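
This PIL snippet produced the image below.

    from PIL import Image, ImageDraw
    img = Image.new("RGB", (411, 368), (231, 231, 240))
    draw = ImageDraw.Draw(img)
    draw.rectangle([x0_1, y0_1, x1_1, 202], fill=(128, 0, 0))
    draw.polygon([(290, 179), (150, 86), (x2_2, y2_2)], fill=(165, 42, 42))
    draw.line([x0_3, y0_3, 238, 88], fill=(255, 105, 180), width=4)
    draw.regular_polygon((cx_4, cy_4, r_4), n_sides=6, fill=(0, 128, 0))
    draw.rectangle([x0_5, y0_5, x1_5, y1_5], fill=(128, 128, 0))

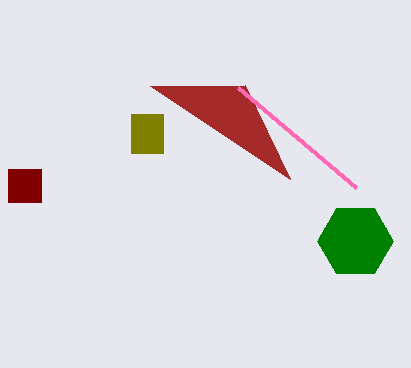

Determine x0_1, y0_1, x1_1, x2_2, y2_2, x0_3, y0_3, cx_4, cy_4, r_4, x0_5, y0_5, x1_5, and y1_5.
x0_1 = 8
y0_1 = 169
x1_1 = 41
x2_2 = 245
y2_2 = 85
x0_3 = 356
y0_3 = 188
cx_4 = 355
cy_4 = 241
r_4 = 38
x0_5 = 131
y0_5 = 114
x1_5 = 163
y1_5 = 153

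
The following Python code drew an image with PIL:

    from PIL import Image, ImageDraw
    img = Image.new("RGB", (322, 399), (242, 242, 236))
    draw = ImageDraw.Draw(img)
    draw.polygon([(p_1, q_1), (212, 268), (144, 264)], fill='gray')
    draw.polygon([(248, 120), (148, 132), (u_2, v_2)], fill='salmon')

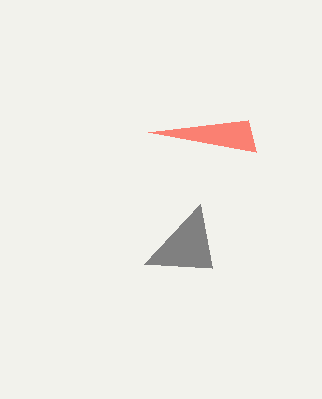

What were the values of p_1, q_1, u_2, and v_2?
p_1 = 200
q_1 = 204
u_2 = 256
v_2 = 152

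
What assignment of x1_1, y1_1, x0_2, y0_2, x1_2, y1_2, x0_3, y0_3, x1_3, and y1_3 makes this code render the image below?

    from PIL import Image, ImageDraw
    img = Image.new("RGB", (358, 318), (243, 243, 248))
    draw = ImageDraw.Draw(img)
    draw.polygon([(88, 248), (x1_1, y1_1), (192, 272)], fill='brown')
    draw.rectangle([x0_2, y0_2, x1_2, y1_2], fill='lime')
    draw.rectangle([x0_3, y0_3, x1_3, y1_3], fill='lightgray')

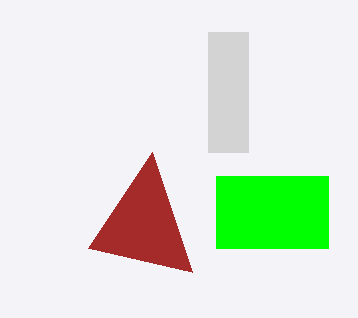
x1_1 = 152, y1_1 = 152, x0_2 = 216, y0_2 = 176, x1_2 = 328, y1_2 = 248, x0_3 = 208, y0_3 = 32, x1_3 = 248, y1_3 = 152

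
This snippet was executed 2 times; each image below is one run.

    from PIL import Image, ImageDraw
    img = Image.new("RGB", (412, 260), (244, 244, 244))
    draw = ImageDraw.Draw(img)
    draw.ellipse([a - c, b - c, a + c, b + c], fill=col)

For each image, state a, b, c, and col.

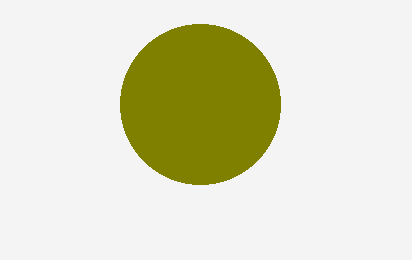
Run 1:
a = 200; b = 104; c = 80; col = 'olive'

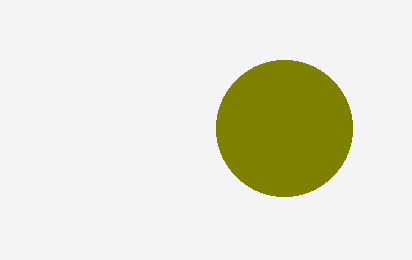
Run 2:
a = 284; b = 128; c = 68; col = 'olive'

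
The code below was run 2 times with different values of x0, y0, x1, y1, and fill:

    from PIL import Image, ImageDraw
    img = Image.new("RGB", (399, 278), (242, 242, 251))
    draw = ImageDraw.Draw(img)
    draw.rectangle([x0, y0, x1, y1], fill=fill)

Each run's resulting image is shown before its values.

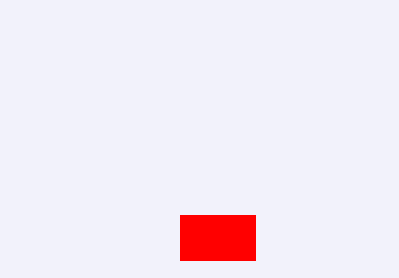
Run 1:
x0 = 180, y0 = 215, x1 = 255, y1 = 260, fill = 'red'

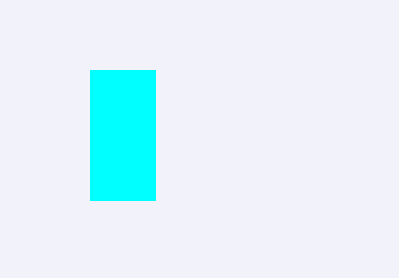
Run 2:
x0 = 90
y0 = 70
x1 = 155
y1 = 200
fill = 'cyan'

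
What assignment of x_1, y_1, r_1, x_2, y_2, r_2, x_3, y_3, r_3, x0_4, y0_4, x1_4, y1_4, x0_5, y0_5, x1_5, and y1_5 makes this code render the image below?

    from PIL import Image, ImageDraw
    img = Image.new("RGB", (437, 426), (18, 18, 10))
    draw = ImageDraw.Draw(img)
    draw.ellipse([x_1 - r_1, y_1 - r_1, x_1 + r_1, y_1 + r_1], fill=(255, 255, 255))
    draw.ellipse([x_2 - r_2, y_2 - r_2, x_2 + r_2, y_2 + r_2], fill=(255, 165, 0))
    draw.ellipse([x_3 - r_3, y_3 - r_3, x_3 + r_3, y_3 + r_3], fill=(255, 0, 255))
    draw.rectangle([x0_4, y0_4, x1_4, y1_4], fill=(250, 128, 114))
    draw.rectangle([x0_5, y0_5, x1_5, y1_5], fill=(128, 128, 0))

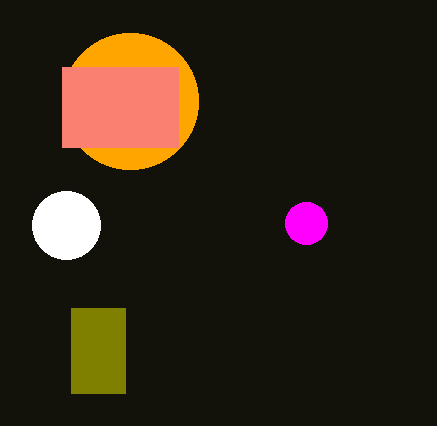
x_1 = 66; y_1 = 225; r_1 = 34; x_2 = 130; y_2 = 101; r_2 = 68; x_3 = 306; y_3 = 223; r_3 = 21; x0_4 = 62; y0_4 = 67; x1_4 = 178; y1_4 = 147; x0_5 = 71; y0_5 = 308; x1_5 = 125; y1_5 = 393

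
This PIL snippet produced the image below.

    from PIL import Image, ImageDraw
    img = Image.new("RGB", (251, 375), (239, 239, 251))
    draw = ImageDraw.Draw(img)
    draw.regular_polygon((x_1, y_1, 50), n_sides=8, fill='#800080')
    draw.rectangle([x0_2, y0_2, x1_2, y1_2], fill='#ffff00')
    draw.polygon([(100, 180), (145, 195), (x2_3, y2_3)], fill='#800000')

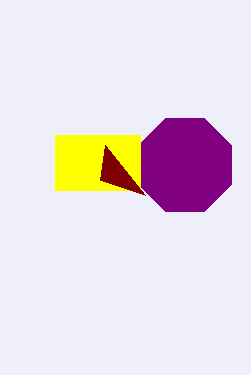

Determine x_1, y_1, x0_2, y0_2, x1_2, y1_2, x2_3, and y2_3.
x_1 = 185
y_1 = 165
x0_2 = 55
y0_2 = 135
x1_2 = 140
y1_2 = 190
x2_3 = 105
y2_3 = 145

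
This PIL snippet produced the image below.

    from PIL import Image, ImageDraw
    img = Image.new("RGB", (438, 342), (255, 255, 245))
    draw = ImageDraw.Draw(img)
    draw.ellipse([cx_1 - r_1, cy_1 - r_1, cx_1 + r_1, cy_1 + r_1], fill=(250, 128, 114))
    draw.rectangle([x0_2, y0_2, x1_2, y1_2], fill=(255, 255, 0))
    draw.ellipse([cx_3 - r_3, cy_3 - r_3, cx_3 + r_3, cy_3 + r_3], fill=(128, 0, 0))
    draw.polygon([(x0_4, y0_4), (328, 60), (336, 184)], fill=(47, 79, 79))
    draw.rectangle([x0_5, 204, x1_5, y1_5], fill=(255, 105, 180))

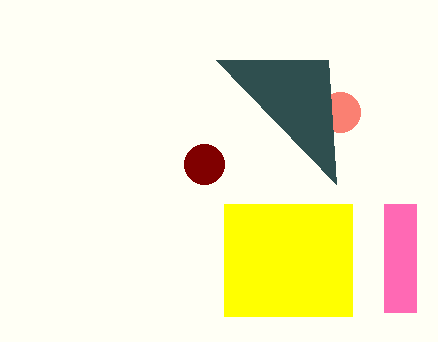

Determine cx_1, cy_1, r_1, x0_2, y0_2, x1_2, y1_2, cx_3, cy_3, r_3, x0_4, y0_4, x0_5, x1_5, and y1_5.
cx_1 = 340
cy_1 = 112
r_1 = 20
x0_2 = 224
y0_2 = 204
x1_2 = 352
y1_2 = 316
cx_3 = 204
cy_3 = 164
r_3 = 20
x0_4 = 216
y0_4 = 60
x0_5 = 384
x1_5 = 416
y1_5 = 312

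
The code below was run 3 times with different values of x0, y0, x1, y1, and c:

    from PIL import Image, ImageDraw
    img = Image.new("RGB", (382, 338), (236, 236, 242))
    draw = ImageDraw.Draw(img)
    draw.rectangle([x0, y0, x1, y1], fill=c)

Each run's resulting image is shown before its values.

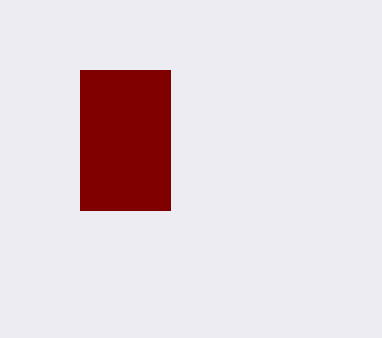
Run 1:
x0 = 80
y0 = 70
x1 = 170
y1 = 210
c = 'maroon'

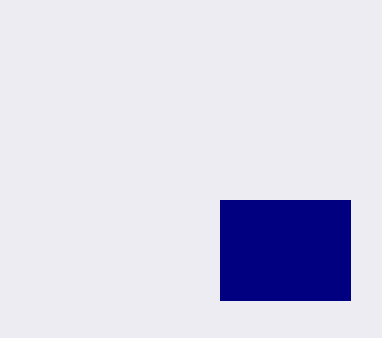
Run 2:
x0 = 220, y0 = 200, x1 = 350, y1 = 300, c = 'navy'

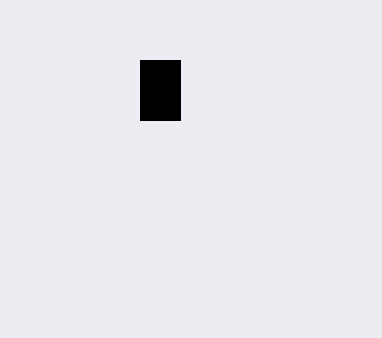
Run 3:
x0 = 140; y0 = 60; x1 = 180; y1 = 120; c = 'black'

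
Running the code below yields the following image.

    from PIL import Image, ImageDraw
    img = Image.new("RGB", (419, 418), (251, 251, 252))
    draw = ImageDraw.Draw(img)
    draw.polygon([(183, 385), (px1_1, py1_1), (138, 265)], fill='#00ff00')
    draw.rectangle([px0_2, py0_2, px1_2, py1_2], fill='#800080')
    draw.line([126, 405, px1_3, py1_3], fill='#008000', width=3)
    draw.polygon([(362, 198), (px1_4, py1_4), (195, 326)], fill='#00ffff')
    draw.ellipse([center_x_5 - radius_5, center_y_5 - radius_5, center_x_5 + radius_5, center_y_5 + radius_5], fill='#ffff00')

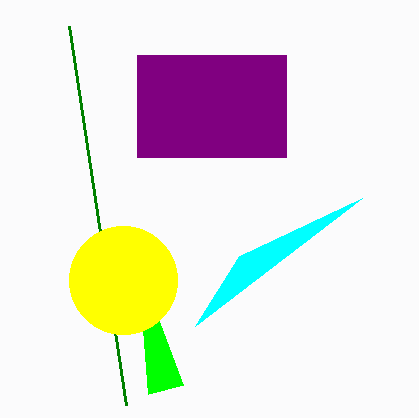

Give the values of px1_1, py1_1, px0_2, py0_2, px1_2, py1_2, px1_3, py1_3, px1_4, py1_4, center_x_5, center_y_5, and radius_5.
px1_1 = 148, py1_1 = 394, px0_2 = 137, py0_2 = 55, px1_2 = 286, py1_2 = 157, px1_3 = 69, py1_3 = 26, px1_4 = 239, py1_4 = 256, center_x_5 = 123, center_y_5 = 280, radius_5 = 54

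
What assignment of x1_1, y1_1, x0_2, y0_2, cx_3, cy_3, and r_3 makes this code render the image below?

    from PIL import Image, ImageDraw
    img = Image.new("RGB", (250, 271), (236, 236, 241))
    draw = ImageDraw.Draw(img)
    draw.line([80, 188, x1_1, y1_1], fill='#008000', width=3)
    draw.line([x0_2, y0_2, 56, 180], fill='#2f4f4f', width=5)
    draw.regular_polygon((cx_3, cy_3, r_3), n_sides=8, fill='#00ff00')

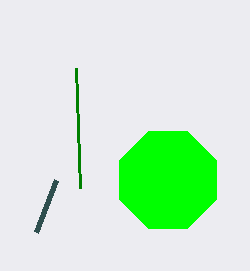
x1_1 = 76; y1_1 = 68; x0_2 = 36; y0_2 = 232; cx_3 = 168; cy_3 = 180; r_3 = 52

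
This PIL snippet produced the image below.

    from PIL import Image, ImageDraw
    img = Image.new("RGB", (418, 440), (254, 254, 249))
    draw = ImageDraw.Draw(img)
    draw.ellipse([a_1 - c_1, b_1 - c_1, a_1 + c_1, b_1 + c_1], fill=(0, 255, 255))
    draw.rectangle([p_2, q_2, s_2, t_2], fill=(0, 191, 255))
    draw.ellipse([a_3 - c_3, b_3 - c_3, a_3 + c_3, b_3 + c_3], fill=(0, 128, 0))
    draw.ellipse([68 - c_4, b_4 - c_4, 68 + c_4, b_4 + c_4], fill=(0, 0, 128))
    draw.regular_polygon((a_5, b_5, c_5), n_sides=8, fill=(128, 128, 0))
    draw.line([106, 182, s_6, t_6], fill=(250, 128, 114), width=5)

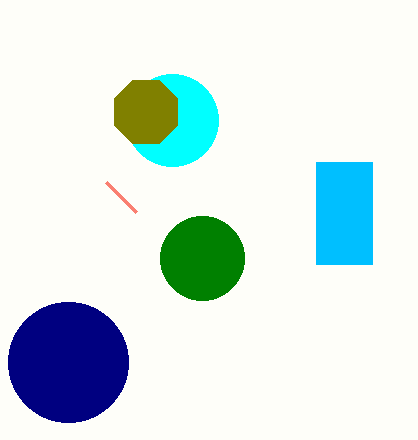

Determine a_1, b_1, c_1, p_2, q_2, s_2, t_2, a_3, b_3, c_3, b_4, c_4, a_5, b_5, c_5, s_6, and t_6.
a_1 = 172
b_1 = 120
c_1 = 46
p_2 = 316
q_2 = 162
s_2 = 372
t_2 = 264
a_3 = 202
b_3 = 258
c_3 = 42
b_4 = 362
c_4 = 60
a_5 = 146
b_5 = 112
c_5 = 34
s_6 = 136
t_6 = 212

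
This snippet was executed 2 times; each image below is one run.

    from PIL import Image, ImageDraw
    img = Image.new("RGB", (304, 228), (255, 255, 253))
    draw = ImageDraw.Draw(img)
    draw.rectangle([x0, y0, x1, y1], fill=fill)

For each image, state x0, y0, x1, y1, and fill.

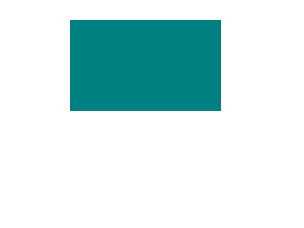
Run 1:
x0 = 70; y0 = 20; x1 = 220; y1 = 110; fill = 'teal'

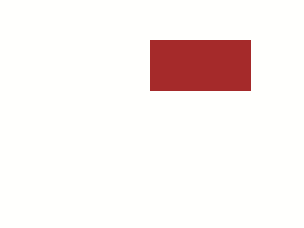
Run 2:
x0 = 150, y0 = 40, x1 = 250, y1 = 90, fill = 'brown'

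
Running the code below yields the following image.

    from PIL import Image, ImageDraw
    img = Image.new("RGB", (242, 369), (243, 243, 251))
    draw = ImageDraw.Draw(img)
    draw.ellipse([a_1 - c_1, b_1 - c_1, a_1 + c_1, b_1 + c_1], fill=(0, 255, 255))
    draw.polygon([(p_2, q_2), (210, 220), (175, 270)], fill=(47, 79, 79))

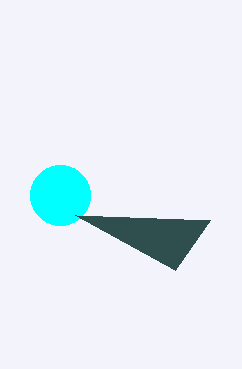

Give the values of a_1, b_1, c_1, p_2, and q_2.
a_1 = 60
b_1 = 195
c_1 = 30
p_2 = 75
q_2 = 215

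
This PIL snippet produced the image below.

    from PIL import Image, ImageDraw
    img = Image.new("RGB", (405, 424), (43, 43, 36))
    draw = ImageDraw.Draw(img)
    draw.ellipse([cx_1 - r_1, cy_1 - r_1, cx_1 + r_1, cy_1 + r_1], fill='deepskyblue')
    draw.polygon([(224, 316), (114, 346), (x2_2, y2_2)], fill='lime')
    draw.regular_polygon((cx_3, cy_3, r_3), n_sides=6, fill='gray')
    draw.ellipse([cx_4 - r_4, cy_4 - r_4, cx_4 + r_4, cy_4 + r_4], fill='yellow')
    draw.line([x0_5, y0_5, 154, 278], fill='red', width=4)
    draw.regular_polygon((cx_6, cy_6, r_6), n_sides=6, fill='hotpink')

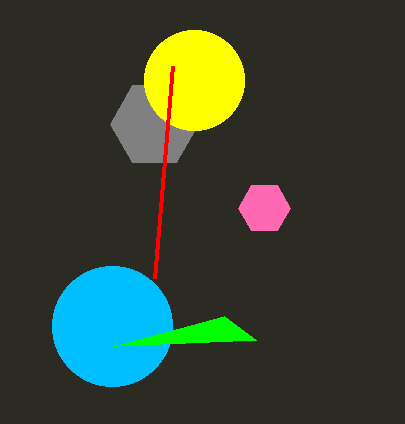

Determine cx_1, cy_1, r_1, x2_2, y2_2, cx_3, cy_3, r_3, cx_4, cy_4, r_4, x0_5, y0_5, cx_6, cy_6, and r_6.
cx_1 = 112, cy_1 = 326, r_1 = 60, x2_2 = 256, y2_2 = 340, cx_3 = 154, cy_3 = 124, r_3 = 44, cx_4 = 194, cy_4 = 80, r_4 = 50, x0_5 = 172, y0_5 = 66, cx_6 = 264, cy_6 = 208, r_6 = 26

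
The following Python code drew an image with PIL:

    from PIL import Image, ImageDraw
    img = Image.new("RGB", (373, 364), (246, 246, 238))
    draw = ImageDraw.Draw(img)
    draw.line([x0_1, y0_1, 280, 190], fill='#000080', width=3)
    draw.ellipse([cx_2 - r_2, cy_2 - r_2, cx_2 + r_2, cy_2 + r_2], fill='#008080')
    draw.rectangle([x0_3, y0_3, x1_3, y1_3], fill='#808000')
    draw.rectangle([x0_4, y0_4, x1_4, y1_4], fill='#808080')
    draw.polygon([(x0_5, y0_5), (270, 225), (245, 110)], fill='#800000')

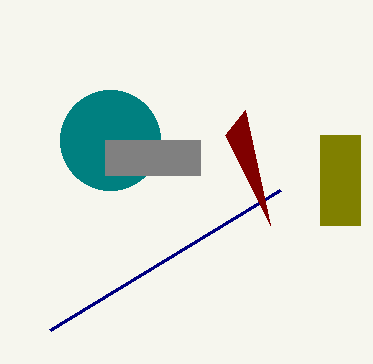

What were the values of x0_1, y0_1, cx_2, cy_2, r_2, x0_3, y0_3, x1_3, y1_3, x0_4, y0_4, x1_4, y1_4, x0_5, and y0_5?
x0_1 = 50, y0_1 = 330, cx_2 = 110, cy_2 = 140, r_2 = 50, x0_3 = 320, y0_3 = 135, x1_3 = 360, y1_3 = 225, x0_4 = 105, y0_4 = 140, x1_4 = 200, y1_4 = 175, x0_5 = 225, y0_5 = 135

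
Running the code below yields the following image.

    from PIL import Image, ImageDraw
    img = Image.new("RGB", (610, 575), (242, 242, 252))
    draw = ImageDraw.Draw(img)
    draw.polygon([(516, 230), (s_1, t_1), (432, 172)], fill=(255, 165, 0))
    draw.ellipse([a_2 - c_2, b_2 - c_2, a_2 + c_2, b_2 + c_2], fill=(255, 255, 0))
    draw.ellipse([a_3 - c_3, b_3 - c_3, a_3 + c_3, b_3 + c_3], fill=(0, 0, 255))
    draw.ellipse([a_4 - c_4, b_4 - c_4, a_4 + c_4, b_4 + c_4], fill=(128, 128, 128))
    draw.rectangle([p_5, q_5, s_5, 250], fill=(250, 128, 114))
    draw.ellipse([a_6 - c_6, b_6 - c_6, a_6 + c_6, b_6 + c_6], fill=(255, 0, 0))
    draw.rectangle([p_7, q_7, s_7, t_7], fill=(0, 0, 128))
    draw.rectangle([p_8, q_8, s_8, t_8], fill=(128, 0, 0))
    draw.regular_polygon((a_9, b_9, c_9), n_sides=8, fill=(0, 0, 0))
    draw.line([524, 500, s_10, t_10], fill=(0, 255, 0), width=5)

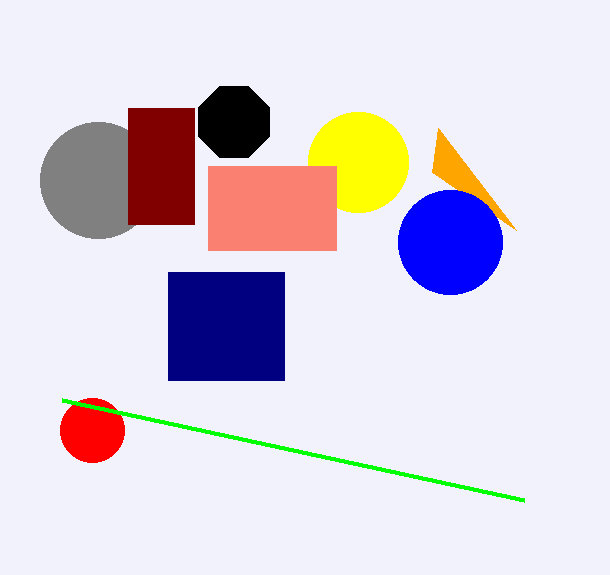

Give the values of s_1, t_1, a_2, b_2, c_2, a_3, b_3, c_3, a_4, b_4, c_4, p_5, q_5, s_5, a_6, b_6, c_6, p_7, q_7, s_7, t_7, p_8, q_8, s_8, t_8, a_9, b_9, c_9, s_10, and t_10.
s_1 = 438
t_1 = 128
a_2 = 358
b_2 = 162
c_2 = 50
a_3 = 450
b_3 = 242
c_3 = 52
a_4 = 98
b_4 = 180
c_4 = 58
p_5 = 208
q_5 = 166
s_5 = 336
a_6 = 92
b_6 = 430
c_6 = 32
p_7 = 168
q_7 = 272
s_7 = 284
t_7 = 380
p_8 = 128
q_8 = 108
s_8 = 194
t_8 = 224
a_9 = 234
b_9 = 122
c_9 = 38
s_10 = 62
t_10 = 400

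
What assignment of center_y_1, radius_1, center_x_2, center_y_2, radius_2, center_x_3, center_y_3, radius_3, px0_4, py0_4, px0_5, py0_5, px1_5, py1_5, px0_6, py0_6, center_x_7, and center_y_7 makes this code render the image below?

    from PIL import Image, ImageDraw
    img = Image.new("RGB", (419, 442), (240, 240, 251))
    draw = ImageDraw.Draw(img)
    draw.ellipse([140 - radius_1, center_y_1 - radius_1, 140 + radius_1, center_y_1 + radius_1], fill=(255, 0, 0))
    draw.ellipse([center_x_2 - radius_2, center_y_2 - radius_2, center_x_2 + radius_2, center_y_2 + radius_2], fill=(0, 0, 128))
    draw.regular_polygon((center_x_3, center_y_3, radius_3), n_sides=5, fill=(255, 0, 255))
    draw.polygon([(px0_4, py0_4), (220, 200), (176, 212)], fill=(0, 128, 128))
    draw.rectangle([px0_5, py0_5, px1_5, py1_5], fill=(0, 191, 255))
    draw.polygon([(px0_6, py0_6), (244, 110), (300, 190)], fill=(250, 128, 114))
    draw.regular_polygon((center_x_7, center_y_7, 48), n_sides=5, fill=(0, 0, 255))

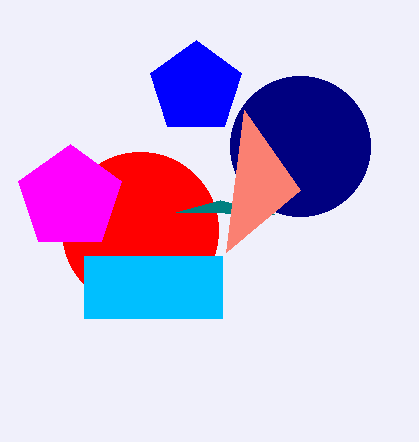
center_y_1 = 230
radius_1 = 78
center_x_2 = 300
center_y_2 = 146
radius_2 = 70
center_x_3 = 70
center_y_3 = 198
radius_3 = 54
px0_4 = 274
py0_4 = 214
px0_5 = 84
py0_5 = 256
px1_5 = 222
py1_5 = 318
px0_6 = 226
py0_6 = 252
center_x_7 = 196
center_y_7 = 88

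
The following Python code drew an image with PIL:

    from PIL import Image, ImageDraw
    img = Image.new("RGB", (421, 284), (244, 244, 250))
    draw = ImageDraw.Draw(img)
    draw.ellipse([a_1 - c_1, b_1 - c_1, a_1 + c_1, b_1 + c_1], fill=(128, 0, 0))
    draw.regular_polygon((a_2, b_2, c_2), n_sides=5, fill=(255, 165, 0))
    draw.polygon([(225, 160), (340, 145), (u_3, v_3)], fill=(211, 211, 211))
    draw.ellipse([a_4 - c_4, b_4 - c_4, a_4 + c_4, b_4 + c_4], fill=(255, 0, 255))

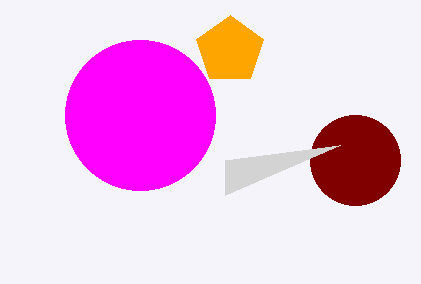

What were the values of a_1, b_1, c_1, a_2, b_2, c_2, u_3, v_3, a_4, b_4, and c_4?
a_1 = 355, b_1 = 160, c_1 = 45, a_2 = 230, b_2 = 50, c_2 = 35, u_3 = 225, v_3 = 195, a_4 = 140, b_4 = 115, c_4 = 75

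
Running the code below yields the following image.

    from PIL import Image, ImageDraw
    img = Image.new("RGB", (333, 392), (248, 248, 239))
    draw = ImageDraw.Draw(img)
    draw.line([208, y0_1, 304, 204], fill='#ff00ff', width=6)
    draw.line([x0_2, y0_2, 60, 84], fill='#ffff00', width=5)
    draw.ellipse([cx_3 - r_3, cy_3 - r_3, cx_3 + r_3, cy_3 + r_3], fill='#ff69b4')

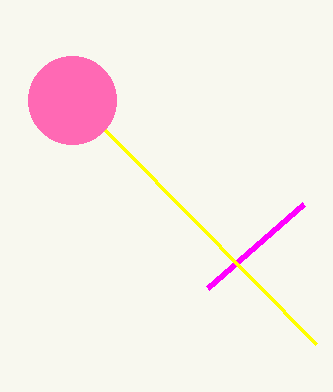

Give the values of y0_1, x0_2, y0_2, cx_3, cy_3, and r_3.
y0_1 = 288, x0_2 = 316, y0_2 = 344, cx_3 = 72, cy_3 = 100, r_3 = 44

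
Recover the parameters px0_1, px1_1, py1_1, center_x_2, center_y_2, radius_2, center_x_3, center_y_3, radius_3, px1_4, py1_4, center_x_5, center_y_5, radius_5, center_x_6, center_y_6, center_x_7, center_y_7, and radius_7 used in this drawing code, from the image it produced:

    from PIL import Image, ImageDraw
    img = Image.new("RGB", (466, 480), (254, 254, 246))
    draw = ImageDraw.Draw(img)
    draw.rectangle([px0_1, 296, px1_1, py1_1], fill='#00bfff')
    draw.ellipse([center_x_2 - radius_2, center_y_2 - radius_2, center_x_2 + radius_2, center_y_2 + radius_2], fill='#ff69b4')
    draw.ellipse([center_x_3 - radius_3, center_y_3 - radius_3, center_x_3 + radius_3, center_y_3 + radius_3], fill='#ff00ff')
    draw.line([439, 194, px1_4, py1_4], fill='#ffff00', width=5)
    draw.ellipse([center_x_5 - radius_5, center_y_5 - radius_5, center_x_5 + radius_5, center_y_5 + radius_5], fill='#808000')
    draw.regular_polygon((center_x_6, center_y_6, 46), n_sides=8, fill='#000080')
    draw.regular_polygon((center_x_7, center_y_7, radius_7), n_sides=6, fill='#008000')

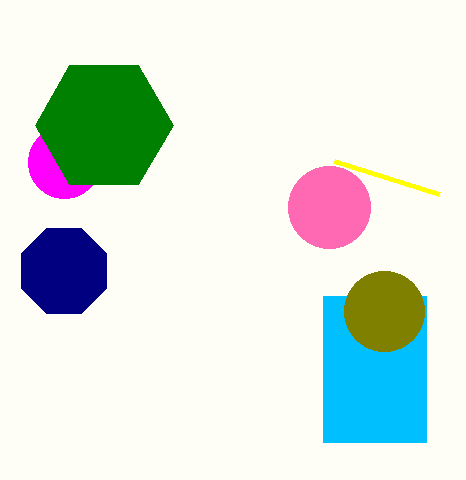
px0_1 = 323
px1_1 = 426
py1_1 = 442
center_x_2 = 329
center_y_2 = 207
radius_2 = 41
center_x_3 = 64
center_y_3 = 162
radius_3 = 36
px1_4 = 334
py1_4 = 161
center_x_5 = 384
center_y_5 = 311
radius_5 = 40
center_x_6 = 64
center_y_6 = 271
center_x_7 = 104
center_y_7 = 125
radius_7 = 69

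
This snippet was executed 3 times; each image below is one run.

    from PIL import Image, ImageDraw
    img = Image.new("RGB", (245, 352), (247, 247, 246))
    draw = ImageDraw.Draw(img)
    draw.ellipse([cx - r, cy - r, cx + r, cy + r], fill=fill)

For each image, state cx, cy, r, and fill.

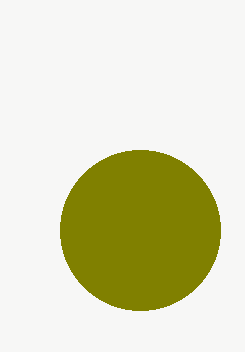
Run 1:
cx = 140; cy = 230; r = 80; fill = 'olive'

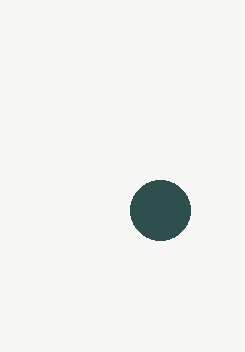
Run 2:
cx = 160; cy = 210; r = 30; fill = 'darkslategray'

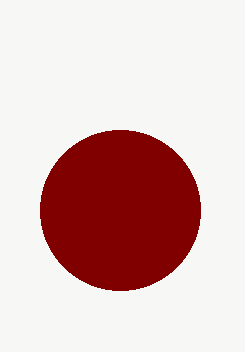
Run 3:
cx = 120, cy = 210, r = 80, fill = 'maroon'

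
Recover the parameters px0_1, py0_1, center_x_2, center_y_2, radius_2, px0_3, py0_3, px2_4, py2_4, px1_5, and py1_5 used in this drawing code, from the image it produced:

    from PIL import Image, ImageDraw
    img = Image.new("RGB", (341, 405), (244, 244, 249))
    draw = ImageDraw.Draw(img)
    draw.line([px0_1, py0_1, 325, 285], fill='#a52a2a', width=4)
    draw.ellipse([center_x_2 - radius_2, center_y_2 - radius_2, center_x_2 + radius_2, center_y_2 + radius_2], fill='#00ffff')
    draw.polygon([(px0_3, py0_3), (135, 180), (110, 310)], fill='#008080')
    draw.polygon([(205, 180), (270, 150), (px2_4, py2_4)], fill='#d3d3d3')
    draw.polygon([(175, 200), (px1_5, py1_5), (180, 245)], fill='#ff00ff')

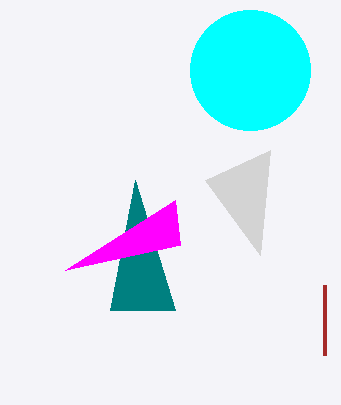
px0_1 = 325
py0_1 = 355
center_x_2 = 250
center_y_2 = 70
radius_2 = 60
px0_3 = 175
py0_3 = 310
px2_4 = 260
py2_4 = 255
px1_5 = 65
py1_5 = 270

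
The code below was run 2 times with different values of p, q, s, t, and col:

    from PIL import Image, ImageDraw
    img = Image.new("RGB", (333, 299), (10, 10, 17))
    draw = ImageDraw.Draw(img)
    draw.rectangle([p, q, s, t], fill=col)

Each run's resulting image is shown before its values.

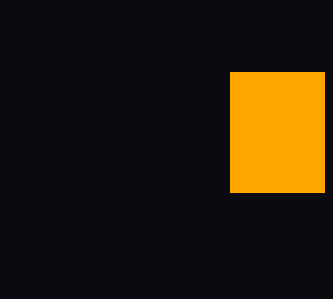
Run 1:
p = 230; q = 72; s = 324; t = 192; col = 'orange'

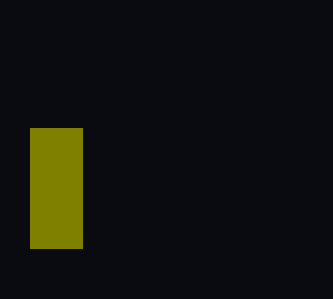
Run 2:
p = 30, q = 128, s = 82, t = 248, col = 'olive'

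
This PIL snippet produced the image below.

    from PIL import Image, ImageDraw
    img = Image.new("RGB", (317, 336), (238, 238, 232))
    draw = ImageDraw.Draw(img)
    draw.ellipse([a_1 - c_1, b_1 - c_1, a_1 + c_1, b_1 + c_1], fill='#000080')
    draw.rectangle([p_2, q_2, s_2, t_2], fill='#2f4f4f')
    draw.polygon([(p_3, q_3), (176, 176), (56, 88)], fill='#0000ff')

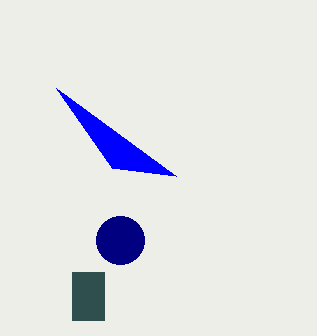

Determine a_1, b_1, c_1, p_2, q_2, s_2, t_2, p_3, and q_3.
a_1 = 120, b_1 = 240, c_1 = 24, p_2 = 72, q_2 = 272, s_2 = 104, t_2 = 320, p_3 = 112, q_3 = 168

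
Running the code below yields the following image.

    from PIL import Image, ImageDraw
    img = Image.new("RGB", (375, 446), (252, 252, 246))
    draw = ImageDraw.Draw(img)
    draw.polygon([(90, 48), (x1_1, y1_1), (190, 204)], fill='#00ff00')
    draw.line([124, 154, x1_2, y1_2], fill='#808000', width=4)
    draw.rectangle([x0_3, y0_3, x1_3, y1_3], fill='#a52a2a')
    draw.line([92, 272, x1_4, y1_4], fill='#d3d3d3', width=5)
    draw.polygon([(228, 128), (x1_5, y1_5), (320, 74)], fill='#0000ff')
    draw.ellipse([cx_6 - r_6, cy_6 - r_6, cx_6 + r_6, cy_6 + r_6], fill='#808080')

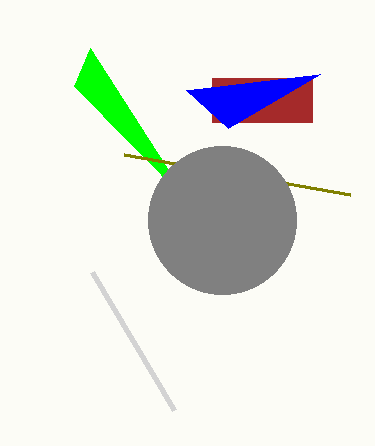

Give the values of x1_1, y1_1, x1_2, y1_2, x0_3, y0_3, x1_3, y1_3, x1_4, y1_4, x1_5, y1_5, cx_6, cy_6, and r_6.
x1_1 = 74; y1_1 = 86; x1_2 = 350; y1_2 = 194; x0_3 = 212; y0_3 = 78; x1_3 = 312; y1_3 = 122; x1_4 = 174; y1_4 = 410; x1_5 = 186; y1_5 = 90; cx_6 = 222; cy_6 = 220; r_6 = 74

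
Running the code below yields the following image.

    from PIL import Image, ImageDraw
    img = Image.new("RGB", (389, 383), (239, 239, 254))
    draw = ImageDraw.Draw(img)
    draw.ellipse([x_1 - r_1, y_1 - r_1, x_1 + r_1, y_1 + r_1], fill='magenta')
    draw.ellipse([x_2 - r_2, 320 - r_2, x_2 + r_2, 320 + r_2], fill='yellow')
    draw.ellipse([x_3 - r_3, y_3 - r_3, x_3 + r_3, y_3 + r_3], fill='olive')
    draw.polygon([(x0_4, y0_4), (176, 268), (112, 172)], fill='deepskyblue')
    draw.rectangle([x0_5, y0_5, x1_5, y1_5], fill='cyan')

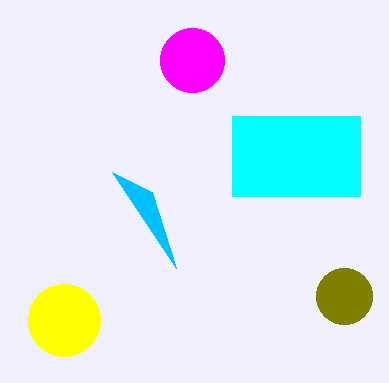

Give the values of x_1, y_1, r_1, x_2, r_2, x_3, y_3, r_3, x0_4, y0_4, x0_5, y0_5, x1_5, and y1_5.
x_1 = 192; y_1 = 60; r_1 = 32; x_2 = 64; r_2 = 36; x_3 = 344; y_3 = 296; r_3 = 28; x0_4 = 152; y0_4 = 192; x0_5 = 232; y0_5 = 116; x1_5 = 360; y1_5 = 196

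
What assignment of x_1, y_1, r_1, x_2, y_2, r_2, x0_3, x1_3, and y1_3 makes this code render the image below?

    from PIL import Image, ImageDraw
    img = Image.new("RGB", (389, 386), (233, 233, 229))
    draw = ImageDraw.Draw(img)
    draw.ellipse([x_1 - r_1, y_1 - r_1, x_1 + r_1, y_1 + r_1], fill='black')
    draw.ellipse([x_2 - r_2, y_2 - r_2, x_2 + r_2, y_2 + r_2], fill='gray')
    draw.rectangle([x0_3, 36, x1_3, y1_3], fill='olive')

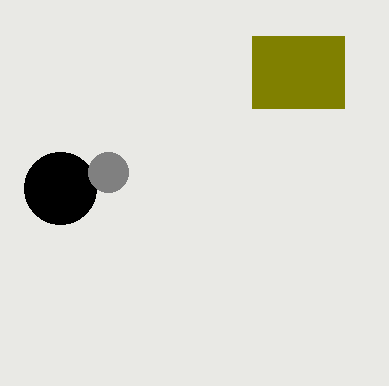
x_1 = 60, y_1 = 188, r_1 = 36, x_2 = 108, y_2 = 172, r_2 = 20, x0_3 = 252, x1_3 = 344, y1_3 = 108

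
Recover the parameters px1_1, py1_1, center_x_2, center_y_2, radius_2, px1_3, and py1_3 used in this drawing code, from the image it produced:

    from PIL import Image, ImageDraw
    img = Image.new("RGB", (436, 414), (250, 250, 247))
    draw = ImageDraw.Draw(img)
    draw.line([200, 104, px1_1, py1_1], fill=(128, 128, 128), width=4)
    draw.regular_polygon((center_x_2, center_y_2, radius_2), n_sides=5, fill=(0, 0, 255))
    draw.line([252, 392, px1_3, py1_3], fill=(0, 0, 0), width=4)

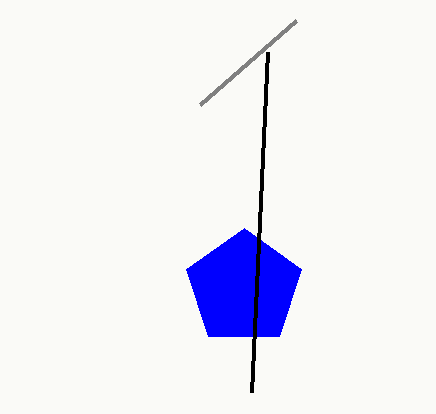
px1_1 = 296, py1_1 = 20, center_x_2 = 244, center_y_2 = 288, radius_2 = 60, px1_3 = 268, py1_3 = 52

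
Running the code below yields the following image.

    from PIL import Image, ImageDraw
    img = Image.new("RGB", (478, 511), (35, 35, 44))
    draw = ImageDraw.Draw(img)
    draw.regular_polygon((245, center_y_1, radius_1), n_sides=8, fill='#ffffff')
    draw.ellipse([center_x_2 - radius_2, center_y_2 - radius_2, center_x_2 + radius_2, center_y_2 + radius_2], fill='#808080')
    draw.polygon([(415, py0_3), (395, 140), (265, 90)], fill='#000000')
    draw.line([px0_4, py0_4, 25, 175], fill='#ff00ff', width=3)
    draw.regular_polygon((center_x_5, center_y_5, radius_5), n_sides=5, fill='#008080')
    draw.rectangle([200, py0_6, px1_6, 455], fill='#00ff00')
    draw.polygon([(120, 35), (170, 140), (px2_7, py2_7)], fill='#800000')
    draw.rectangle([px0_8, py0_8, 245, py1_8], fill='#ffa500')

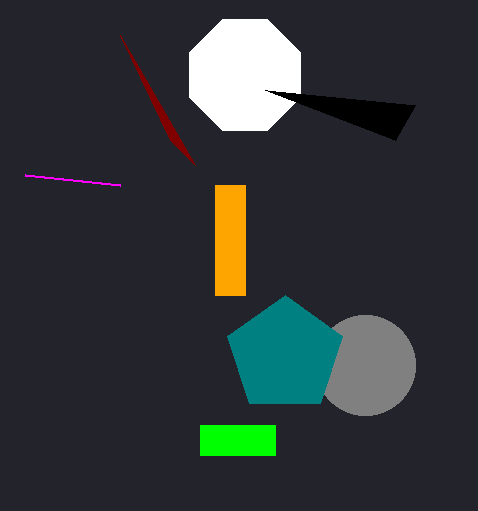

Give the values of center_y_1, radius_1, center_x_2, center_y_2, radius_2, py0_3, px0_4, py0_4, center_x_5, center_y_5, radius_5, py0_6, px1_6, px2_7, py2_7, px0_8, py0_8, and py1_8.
center_y_1 = 75; radius_1 = 60; center_x_2 = 365; center_y_2 = 365; radius_2 = 50; py0_3 = 105; px0_4 = 120; py0_4 = 185; center_x_5 = 285; center_y_5 = 355; radius_5 = 60; py0_6 = 425; px1_6 = 275; px2_7 = 195; py2_7 = 165; px0_8 = 215; py0_8 = 185; py1_8 = 295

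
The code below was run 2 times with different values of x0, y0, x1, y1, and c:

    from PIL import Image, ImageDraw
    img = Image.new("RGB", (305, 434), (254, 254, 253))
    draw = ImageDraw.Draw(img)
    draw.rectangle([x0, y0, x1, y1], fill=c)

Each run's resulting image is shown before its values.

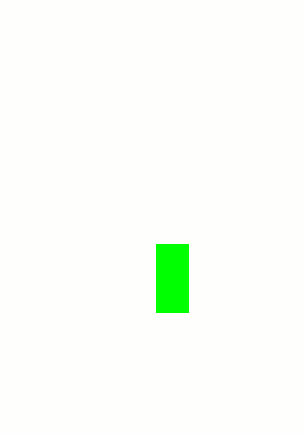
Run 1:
x0 = 156
y0 = 244
x1 = 188
y1 = 312
c = 'lime'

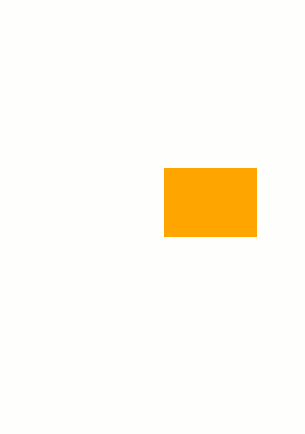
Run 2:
x0 = 164, y0 = 168, x1 = 256, y1 = 236, c = 'orange'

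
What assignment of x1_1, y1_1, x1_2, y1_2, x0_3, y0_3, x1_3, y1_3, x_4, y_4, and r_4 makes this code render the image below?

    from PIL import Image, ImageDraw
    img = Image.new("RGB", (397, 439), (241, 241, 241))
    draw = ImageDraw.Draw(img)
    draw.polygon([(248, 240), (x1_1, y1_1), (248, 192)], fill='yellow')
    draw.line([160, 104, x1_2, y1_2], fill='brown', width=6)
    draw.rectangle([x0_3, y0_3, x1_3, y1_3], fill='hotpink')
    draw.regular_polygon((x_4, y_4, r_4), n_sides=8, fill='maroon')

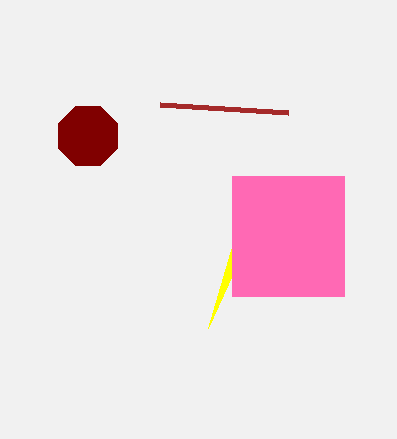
x1_1 = 208
y1_1 = 328
x1_2 = 288
y1_2 = 112
x0_3 = 232
y0_3 = 176
x1_3 = 344
y1_3 = 296
x_4 = 88
y_4 = 136
r_4 = 32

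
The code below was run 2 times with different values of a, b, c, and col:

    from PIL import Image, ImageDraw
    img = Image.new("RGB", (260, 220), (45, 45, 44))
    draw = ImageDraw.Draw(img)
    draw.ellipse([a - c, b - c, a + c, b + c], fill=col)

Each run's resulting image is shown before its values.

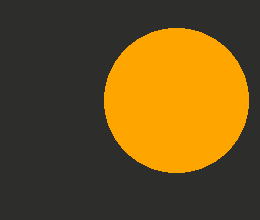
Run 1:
a = 176, b = 100, c = 72, col = 'orange'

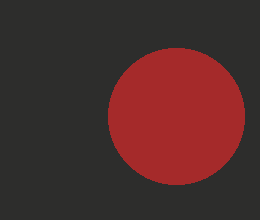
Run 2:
a = 176, b = 116, c = 68, col = 'brown'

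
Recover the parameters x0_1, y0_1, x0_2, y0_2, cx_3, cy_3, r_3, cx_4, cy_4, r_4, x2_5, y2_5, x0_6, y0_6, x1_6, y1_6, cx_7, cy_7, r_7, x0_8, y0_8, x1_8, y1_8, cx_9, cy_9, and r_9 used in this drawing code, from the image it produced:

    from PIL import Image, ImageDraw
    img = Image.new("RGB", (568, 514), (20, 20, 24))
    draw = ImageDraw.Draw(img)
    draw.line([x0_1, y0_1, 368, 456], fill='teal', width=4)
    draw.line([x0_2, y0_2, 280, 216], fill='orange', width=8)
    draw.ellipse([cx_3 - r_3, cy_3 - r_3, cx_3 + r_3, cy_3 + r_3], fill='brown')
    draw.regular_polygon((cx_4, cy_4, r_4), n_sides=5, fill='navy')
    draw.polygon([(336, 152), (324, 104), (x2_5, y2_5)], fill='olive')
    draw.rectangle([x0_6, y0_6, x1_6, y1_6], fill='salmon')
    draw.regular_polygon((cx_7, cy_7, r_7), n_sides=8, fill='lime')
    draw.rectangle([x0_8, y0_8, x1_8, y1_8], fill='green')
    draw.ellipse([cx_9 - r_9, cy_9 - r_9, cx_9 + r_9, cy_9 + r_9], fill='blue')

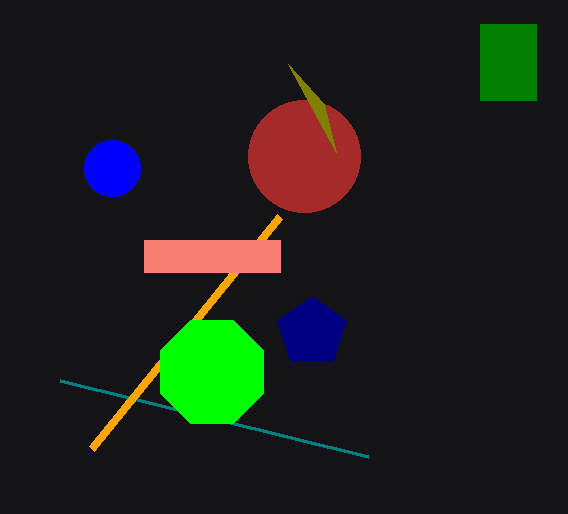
x0_1 = 60; y0_1 = 380; x0_2 = 92; y0_2 = 448; cx_3 = 304; cy_3 = 156; r_3 = 56; cx_4 = 312; cy_4 = 332; r_4 = 36; x2_5 = 288; y2_5 = 64; x0_6 = 144; y0_6 = 240; x1_6 = 280; y1_6 = 272; cx_7 = 212; cy_7 = 372; r_7 = 56; x0_8 = 480; y0_8 = 24; x1_8 = 536; y1_8 = 100; cx_9 = 112; cy_9 = 168; r_9 = 28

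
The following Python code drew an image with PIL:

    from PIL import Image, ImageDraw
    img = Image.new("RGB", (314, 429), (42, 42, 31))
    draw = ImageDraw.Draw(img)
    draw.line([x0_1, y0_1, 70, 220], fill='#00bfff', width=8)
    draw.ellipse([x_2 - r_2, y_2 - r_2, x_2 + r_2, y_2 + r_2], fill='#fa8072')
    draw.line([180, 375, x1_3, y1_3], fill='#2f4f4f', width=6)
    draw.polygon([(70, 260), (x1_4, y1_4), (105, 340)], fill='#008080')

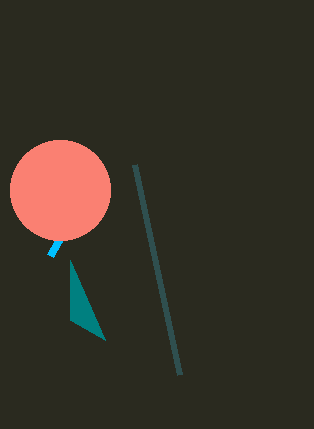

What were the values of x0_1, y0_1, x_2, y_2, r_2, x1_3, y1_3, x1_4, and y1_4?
x0_1 = 50; y0_1 = 255; x_2 = 60; y_2 = 190; r_2 = 50; x1_3 = 135; y1_3 = 165; x1_4 = 70; y1_4 = 320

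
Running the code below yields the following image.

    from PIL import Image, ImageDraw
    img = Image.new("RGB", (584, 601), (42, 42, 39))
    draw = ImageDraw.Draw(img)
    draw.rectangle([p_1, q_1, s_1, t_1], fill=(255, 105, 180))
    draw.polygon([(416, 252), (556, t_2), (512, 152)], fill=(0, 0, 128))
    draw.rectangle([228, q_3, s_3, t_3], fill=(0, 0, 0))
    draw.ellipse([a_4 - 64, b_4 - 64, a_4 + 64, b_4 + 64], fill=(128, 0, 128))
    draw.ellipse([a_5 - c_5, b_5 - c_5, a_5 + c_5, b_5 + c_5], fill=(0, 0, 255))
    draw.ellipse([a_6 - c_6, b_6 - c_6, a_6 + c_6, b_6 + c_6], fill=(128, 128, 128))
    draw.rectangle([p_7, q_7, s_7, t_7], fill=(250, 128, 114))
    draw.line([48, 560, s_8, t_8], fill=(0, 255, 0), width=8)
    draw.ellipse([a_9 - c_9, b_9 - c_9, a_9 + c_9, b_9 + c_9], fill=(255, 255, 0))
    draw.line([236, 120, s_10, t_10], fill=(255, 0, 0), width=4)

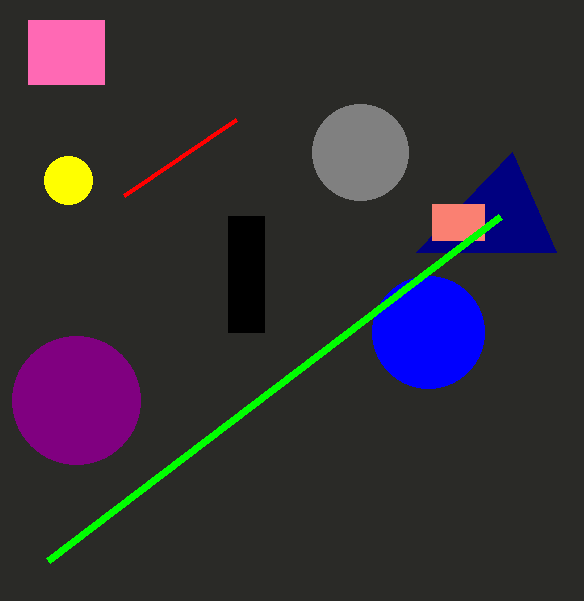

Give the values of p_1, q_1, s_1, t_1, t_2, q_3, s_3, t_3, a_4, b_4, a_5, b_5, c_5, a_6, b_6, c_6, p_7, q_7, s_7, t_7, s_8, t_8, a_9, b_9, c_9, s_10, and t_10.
p_1 = 28
q_1 = 20
s_1 = 104
t_1 = 84
t_2 = 252
q_3 = 216
s_3 = 264
t_3 = 332
a_4 = 76
b_4 = 400
a_5 = 428
b_5 = 332
c_5 = 56
a_6 = 360
b_6 = 152
c_6 = 48
p_7 = 432
q_7 = 204
s_7 = 484
t_7 = 240
s_8 = 500
t_8 = 216
a_9 = 68
b_9 = 180
c_9 = 24
s_10 = 124
t_10 = 196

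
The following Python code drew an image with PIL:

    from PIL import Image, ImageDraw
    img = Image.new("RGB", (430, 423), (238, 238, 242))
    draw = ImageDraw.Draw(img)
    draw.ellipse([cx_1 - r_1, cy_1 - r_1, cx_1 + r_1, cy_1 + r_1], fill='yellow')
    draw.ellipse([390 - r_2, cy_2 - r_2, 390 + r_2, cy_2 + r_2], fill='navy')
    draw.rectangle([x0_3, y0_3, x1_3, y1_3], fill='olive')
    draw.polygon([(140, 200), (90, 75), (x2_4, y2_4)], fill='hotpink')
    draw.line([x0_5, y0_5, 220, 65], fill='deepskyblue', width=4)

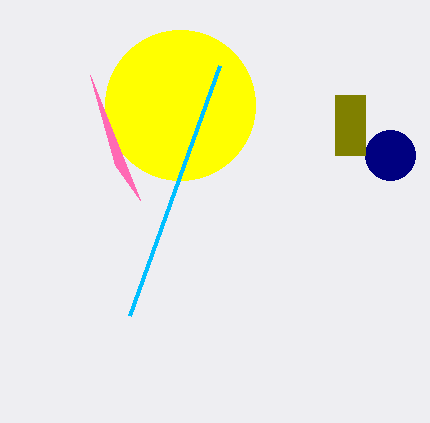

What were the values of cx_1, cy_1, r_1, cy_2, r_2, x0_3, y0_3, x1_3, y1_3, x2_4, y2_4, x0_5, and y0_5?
cx_1 = 180
cy_1 = 105
r_1 = 75
cy_2 = 155
r_2 = 25
x0_3 = 335
y0_3 = 95
x1_3 = 365
y1_3 = 155
x2_4 = 115
y2_4 = 165
x0_5 = 130
y0_5 = 315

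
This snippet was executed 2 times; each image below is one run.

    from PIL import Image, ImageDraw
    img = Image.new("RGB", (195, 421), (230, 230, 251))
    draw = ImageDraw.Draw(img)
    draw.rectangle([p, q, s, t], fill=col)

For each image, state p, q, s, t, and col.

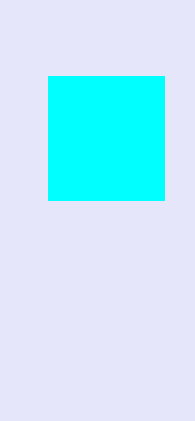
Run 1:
p = 48, q = 76, s = 164, t = 200, col = 'cyan'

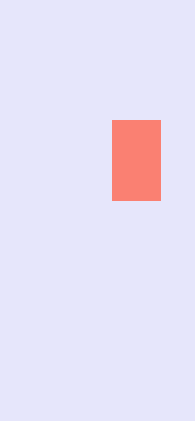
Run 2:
p = 112, q = 120, s = 160, t = 200, col = 'salmon'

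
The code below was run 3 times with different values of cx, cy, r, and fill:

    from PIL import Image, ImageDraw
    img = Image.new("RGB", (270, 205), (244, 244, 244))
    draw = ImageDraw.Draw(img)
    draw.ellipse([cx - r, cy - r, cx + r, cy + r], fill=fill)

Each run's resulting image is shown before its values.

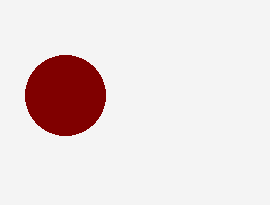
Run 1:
cx = 65, cy = 95, r = 40, fill = 'maroon'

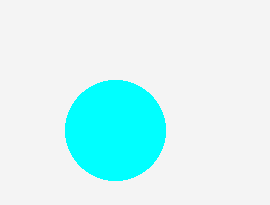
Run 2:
cx = 115, cy = 130, r = 50, fill = 'cyan'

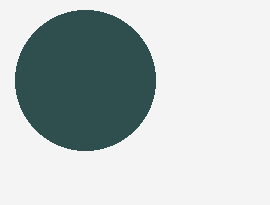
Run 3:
cx = 85, cy = 80, r = 70, fill = 'darkslategray'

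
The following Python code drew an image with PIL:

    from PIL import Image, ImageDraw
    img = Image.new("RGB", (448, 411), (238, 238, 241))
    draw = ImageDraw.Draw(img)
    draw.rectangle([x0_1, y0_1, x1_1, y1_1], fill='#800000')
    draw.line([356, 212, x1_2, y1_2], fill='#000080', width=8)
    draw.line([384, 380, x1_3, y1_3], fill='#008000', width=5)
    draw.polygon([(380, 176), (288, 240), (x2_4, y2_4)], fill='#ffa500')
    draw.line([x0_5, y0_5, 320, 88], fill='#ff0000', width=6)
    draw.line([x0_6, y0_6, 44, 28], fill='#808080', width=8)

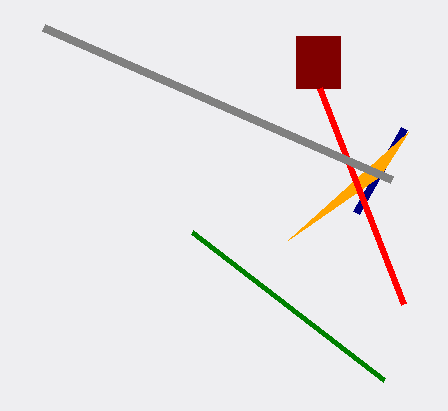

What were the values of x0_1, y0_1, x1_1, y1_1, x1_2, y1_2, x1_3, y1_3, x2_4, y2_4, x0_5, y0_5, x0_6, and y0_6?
x0_1 = 296
y0_1 = 36
x1_1 = 340
y1_1 = 88
x1_2 = 404
y1_2 = 128
x1_3 = 192
y1_3 = 232
x2_4 = 408
y2_4 = 132
x0_5 = 404
y0_5 = 304
x0_6 = 392
y0_6 = 180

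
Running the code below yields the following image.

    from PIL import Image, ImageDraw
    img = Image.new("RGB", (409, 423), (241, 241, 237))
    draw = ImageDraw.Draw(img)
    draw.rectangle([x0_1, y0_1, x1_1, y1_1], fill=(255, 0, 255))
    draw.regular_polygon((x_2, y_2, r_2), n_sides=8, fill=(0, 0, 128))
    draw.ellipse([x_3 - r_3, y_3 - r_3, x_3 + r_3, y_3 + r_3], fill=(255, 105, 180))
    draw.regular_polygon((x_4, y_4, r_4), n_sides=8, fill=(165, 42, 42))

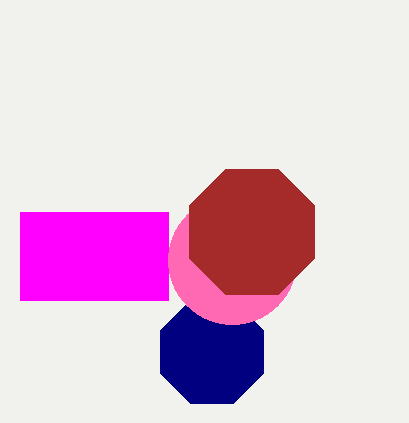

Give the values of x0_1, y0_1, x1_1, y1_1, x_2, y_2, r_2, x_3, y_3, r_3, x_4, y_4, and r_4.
x0_1 = 20; y0_1 = 212; x1_1 = 168; y1_1 = 300; x_2 = 212; y_2 = 352; r_2 = 56; x_3 = 232; y_3 = 260; r_3 = 64; x_4 = 252; y_4 = 232; r_4 = 68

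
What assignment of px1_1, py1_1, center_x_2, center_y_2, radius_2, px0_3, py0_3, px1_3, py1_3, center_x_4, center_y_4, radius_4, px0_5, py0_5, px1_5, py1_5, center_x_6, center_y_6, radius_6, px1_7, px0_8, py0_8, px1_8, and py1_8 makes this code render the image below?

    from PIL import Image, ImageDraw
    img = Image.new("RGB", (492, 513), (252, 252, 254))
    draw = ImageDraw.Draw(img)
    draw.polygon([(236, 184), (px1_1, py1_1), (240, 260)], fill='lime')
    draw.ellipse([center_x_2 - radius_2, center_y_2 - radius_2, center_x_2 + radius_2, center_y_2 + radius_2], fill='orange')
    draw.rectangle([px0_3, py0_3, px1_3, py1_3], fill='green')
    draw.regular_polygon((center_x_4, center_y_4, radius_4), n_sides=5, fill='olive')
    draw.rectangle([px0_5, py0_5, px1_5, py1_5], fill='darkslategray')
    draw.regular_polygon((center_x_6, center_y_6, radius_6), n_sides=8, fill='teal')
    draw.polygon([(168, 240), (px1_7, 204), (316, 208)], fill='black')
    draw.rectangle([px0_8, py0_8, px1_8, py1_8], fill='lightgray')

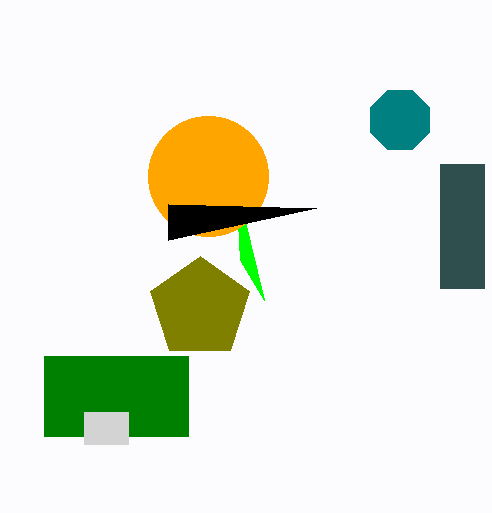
px1_1 = 264, py1_1 = 300, center_x_2 = 208, center_y_2 = 176, radius_2 = 60, px0_3 = 44, py0_3 = 356, px1_3 = 188, py1_3 = 436, center_x_4 = 200, center_y_4 = 308, radius_4 = 52, px0_5 = 440, py0_5 = 164, px1_5 = 484, py1_5 = 288, center_x_6 = 400, center_y_6 = 120, radius_6 = 32, px1_7 = 168, px0_8 = 84, py0_8 = 412, px1_8 = 128, py1_8 = 444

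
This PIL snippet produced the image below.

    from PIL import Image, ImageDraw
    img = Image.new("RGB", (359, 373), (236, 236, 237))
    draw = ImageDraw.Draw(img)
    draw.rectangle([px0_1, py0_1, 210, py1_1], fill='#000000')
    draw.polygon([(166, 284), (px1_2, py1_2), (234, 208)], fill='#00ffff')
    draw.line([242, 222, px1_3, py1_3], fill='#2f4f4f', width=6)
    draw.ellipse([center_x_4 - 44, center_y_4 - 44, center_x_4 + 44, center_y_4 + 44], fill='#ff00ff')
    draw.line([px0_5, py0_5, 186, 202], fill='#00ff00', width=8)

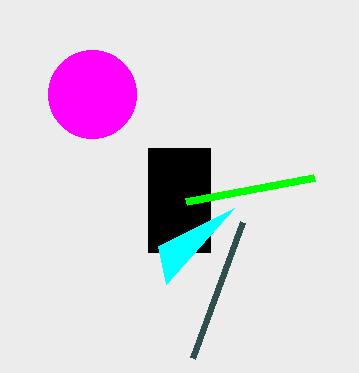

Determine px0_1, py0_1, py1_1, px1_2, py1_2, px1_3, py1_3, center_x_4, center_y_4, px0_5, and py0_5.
px0_1 = 148
py0_1 = 148
py1_1 = 252
px1_2 = 158
py1_2 = 246
px1_3 = 192
py1_3 = 358
center_x_4 = 92
center_y_4 = 94
px0_5 = 314
py0_5 = 178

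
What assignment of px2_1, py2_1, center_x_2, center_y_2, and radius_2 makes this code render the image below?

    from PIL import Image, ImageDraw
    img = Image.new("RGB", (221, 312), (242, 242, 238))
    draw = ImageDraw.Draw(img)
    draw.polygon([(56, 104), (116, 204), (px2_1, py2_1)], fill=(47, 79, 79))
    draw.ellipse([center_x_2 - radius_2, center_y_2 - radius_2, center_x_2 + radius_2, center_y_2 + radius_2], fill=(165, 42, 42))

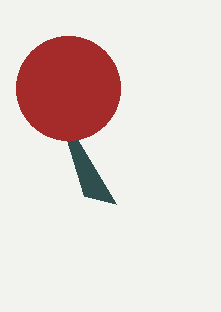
px2_1 = 84
py2_1 = 196
center_x_2 = 68
center_y_2 = 88
radius_2 = 52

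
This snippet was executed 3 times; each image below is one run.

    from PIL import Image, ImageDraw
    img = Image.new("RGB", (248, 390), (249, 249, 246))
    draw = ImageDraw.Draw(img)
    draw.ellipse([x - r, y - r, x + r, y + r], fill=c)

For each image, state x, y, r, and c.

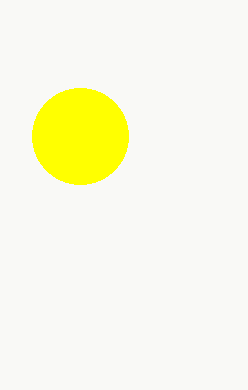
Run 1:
x = 80
y = 136
r = 48
c = 'yellow'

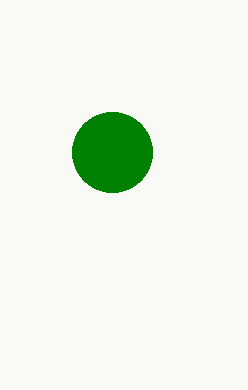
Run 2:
x = 112, y = 152, r = 40, c = 'green'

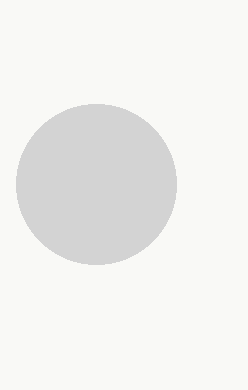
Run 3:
x = 96, y = 184, r = 80, c = 'lightgray'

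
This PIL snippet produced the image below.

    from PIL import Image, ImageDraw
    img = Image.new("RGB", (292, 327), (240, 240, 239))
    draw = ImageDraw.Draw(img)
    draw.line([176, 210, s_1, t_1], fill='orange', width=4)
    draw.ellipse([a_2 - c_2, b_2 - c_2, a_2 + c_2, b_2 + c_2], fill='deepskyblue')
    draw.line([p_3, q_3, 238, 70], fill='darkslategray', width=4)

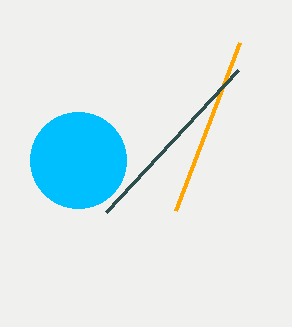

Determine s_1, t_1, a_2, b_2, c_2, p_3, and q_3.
s_1 = 240; t_1 = 42; a_2 = 78; b_2 = 160; c_2 = 48; p_3 = 106; q_3 = 212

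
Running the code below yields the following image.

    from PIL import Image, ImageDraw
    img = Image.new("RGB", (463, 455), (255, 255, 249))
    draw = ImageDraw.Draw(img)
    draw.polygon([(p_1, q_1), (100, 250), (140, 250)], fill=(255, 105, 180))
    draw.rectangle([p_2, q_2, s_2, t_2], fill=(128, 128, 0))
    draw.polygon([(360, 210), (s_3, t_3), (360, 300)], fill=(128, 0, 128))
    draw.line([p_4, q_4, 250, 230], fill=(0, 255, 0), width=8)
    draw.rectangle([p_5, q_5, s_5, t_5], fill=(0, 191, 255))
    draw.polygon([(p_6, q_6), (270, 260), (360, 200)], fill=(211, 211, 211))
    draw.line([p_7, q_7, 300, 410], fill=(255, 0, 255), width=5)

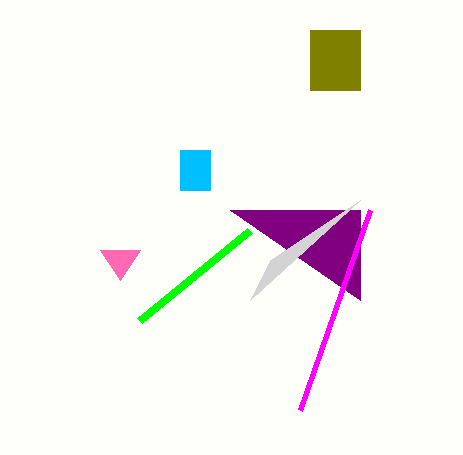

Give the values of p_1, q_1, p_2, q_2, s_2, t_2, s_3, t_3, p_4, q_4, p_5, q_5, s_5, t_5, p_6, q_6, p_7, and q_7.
p_1 = 120
q_1 = 280
p_2 = 310
q_2 = 30
s_2 = 360
t_2 = 90
s_3 = 230
t_3 = 210
p_4 = 140
q_4 = 320
p_5 = 180
q_5 = 150
s_5 = 210
t_5 = 190
p_6 = 250
q_6 = 300
p_7 = 370
q_7 = 210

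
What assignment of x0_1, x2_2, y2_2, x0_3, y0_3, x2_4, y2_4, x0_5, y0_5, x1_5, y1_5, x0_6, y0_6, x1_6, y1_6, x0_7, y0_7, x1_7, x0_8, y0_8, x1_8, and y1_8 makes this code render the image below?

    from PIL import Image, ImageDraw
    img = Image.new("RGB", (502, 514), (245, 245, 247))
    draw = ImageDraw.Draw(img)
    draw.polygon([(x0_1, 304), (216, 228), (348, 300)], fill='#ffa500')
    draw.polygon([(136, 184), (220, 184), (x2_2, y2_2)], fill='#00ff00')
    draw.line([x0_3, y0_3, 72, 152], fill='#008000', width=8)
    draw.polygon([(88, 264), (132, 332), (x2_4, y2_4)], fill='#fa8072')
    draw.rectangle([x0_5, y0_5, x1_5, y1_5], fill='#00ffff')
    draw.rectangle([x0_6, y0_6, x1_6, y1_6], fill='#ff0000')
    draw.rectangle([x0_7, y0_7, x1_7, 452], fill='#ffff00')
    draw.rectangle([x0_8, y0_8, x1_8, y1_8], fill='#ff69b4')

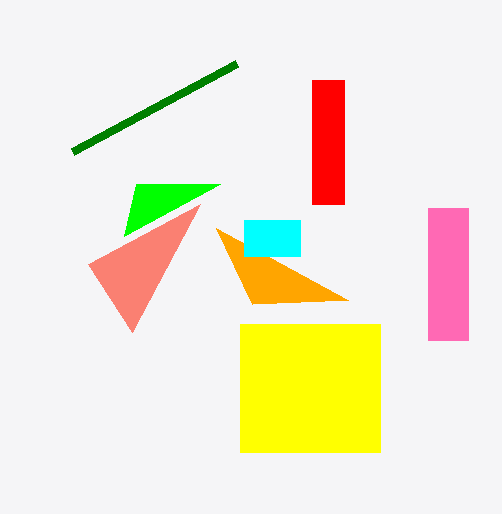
x0_1 = 252
x2_2 = 124
y2_2 = 236
x0_3 = 236
y0_3 = 64
x2_4 = 200
y2_4 = 204
x0_5 = 244
y0_5 = 220
x1_5 = 300
y1_5 = 256
x0_6 = 312
y0_6 = 80
x1_6 = 344
y1_6 = 204
x0_7 = 240
y0_7 = 324
x1_7 = 380
x0_8 = 428
y0_8 = 208
x1_8 = 468
y1_8 = 340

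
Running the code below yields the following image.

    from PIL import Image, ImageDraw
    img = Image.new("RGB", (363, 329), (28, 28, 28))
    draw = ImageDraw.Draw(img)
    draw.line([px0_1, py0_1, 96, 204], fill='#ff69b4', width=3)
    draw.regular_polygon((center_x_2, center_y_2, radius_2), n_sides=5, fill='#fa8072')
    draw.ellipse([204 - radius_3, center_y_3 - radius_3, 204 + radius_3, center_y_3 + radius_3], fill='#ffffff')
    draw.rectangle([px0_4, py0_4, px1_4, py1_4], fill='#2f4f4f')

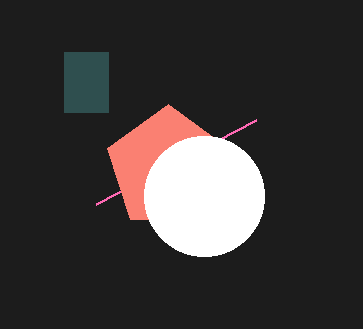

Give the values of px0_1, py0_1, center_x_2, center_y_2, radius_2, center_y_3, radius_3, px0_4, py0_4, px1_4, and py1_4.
px0_1 = 256
py0_1 = 120
center_x_2 = 168
center_y_2 = 168
radius_2 = 64
center_y_3 = 196
radius_3 = 60
px0_4 = 64
py0_4 = 52
px1_4 = 108
py1_4 = 112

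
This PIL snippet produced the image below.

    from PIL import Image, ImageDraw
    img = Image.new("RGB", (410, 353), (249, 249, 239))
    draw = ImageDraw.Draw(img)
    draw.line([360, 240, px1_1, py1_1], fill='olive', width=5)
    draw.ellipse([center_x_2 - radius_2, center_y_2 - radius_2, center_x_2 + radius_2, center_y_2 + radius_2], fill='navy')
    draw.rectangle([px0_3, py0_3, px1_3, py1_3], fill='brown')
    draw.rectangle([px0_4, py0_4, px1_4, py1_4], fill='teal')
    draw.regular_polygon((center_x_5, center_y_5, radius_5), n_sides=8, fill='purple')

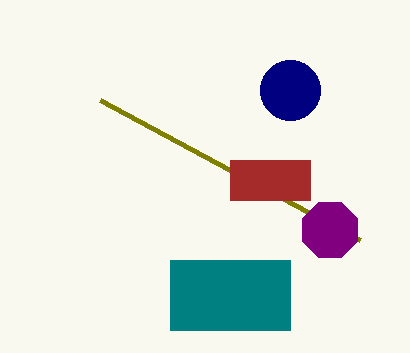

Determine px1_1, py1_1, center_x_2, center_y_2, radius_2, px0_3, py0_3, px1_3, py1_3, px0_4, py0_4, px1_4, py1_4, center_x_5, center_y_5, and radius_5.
px1_1 = 100, py1_1 = 100, center_x_2 = 290, center_y_2 = 90, radius_2 = 30, px0_3 = 230, py0_3 = 160, px1_3 = 310, py1_3 = 200, px0_4 = 170, py0_4 = 260, px1_4 = 290, py1_4 = 330, center_x_5 = 330, center_y_5 = 230, radius_5 = 30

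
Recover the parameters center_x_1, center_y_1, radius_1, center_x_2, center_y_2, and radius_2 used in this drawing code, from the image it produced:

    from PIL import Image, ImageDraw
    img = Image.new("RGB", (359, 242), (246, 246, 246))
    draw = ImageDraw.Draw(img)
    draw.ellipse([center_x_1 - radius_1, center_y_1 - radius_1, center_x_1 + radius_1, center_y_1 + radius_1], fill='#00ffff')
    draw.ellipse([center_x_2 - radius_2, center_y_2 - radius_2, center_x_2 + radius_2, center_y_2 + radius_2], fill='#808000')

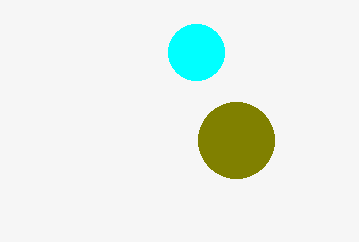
center_x_1 = 196, center_y_1 = 52, radius_1 = 28, center_x_2 = 236, center_y_2 = 140, radius_2 = 38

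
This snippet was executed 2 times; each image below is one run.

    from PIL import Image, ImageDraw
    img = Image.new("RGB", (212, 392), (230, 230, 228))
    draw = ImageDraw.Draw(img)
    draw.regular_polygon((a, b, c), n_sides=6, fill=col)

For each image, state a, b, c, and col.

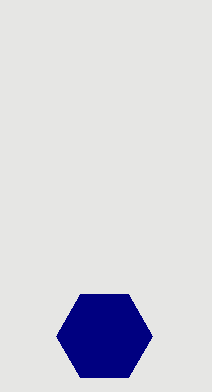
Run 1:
a = 104
b = 336
c = 48
col = 'navy'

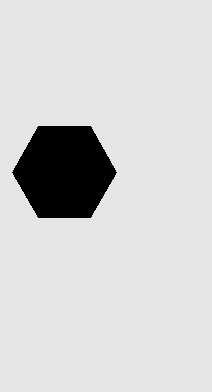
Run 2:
a = 64; b = 172; c = 52; col = 'black'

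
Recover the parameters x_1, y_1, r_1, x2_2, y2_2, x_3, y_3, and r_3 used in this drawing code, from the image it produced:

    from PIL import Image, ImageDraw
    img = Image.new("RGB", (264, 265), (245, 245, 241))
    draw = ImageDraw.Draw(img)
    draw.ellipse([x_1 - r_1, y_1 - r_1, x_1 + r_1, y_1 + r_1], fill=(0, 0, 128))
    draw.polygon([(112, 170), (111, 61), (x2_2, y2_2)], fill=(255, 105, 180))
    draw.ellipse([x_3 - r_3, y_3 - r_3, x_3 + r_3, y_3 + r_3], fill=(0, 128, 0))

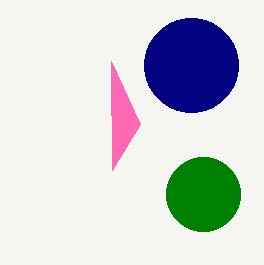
x_1 = 191
y_1 = 65
r_1 = 47
x2_2 = 140
y2_2 = 124
x_3 = 203
y_3 = 194
r_3 = 37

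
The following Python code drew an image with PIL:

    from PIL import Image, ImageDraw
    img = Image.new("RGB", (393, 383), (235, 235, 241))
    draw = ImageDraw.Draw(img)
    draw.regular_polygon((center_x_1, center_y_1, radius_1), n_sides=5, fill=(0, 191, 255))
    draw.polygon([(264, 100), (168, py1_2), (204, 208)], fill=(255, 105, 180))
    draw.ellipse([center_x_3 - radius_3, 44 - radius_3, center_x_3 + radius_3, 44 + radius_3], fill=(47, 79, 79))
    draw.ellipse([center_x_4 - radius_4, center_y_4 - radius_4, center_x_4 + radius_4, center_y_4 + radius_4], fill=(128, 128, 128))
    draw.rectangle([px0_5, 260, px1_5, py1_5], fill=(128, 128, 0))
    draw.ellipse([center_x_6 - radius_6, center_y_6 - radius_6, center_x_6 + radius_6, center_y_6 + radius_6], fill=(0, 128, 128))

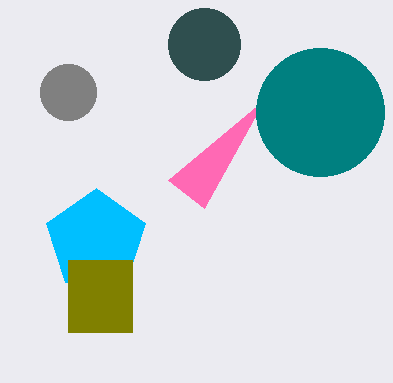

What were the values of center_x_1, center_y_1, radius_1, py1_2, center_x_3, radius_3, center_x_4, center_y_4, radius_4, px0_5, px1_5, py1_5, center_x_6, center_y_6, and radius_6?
center_x_1 = 96
center_y_1 = 240
radius_1 = 52
py1_2 = 180
center_x_3 = 204
radius_3 = 36
center_x_4 = 68
center_y_4 = 92
radius_4 = 28
px0_5 = 68
px1_5 = 132
py1_5 = 332
center_x_6 = 320
center_y_6 = 112
radius_6 = 64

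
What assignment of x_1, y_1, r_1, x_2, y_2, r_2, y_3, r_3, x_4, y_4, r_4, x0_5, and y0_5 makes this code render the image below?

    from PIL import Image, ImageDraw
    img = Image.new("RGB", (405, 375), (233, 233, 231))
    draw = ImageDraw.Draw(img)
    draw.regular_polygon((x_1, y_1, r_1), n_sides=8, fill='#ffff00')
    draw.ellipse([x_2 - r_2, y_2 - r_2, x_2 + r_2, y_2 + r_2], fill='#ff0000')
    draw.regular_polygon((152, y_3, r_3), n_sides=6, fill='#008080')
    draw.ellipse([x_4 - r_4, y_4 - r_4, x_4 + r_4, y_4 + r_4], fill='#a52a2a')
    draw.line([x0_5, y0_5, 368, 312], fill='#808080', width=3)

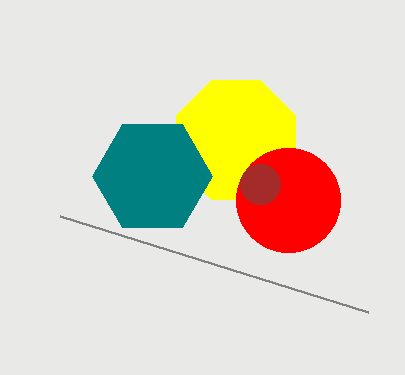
x_1 = 236, y_1 = 140, r_1 = 64, x_2 = 288, y_2 = 200, r_2 = 52, y_3 = 176, r_3 = 60, x_4 = 260, y_4 = 184, r_4 = 20, x0_5 = 60, y0_5 = 216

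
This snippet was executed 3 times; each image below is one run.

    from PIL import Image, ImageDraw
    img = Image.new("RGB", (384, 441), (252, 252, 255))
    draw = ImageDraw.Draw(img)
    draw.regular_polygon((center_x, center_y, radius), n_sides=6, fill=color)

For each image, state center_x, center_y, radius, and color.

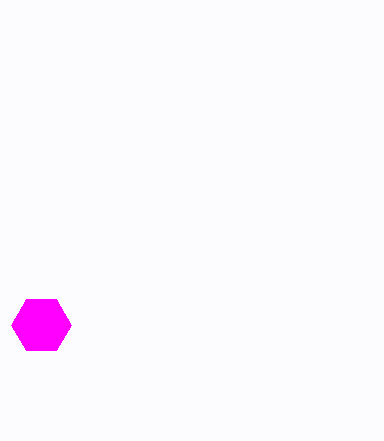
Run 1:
center_x = 41, center_y = 325, radius = 30, color = 'magenta'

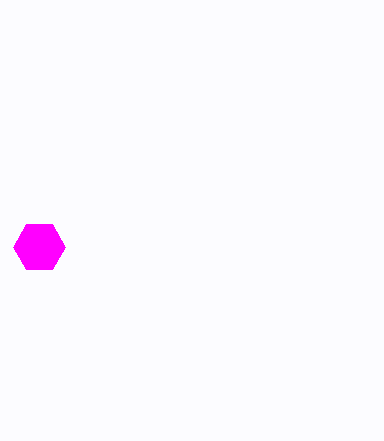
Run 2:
center_x = 39; center_y = 247; radius = 26; color = 'magenta'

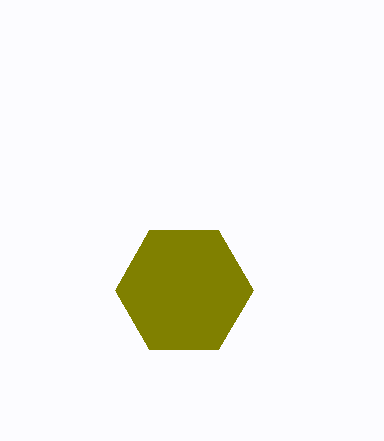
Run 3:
center_x = 184; center_y = 290; radius = 69; color = 'olive'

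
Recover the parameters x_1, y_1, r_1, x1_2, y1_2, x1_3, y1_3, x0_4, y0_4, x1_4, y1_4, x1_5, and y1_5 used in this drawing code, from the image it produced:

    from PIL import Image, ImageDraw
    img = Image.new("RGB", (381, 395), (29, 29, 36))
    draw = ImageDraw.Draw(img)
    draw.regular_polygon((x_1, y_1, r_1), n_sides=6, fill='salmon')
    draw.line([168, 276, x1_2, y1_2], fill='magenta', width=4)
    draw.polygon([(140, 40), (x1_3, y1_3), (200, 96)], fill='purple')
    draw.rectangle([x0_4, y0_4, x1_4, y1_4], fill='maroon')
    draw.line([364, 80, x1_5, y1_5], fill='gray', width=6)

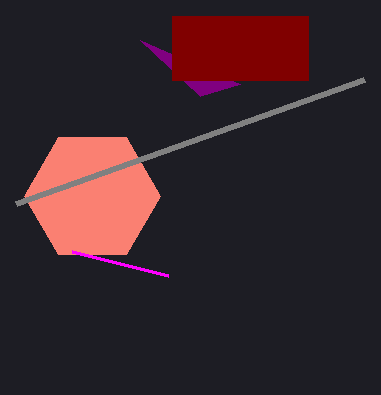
x_1 = 92
y_1 = 196
r_1 = 68
x1_2 = 72
y1_2 = 252
x1_3 = 240
y1_3 = 84
x0_4 = 172
y0_4 = 16
x1_4 = 308
y1_4 = 80
x1_5 = 16
y1_5 = 204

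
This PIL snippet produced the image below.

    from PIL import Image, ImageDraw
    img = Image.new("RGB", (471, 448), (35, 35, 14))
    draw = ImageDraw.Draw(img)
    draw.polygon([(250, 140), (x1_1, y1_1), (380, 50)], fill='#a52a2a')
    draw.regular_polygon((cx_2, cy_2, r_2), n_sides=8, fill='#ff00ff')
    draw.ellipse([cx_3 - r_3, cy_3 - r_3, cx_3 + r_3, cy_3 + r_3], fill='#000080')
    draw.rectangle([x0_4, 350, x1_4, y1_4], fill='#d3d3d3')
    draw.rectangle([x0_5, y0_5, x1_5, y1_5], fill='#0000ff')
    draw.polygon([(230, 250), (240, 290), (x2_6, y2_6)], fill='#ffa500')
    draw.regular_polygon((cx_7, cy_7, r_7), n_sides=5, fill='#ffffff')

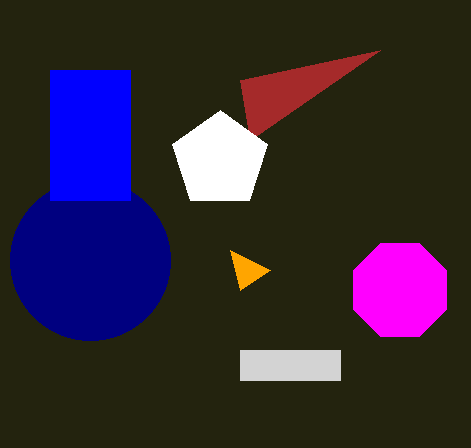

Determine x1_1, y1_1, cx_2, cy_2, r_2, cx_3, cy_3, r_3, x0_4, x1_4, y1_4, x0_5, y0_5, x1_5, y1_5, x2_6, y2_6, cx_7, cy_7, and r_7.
x1_1 = 240; y1_1 = 80; cx_2 = 400; cy_2 = 290; r_2 = 50; cx_3 = 90; cy_3 = 260; r_3 = 80; x0_4 = 240; x1_4 = 340; y1_4 = 380; x0_5 = 50; y0_5 = 70; x1_5 = 130; y1_5 = 200; x2_6 = 270; y2_6 = 270; cx_7 = 220; cy_7 = 160; r_7 = 50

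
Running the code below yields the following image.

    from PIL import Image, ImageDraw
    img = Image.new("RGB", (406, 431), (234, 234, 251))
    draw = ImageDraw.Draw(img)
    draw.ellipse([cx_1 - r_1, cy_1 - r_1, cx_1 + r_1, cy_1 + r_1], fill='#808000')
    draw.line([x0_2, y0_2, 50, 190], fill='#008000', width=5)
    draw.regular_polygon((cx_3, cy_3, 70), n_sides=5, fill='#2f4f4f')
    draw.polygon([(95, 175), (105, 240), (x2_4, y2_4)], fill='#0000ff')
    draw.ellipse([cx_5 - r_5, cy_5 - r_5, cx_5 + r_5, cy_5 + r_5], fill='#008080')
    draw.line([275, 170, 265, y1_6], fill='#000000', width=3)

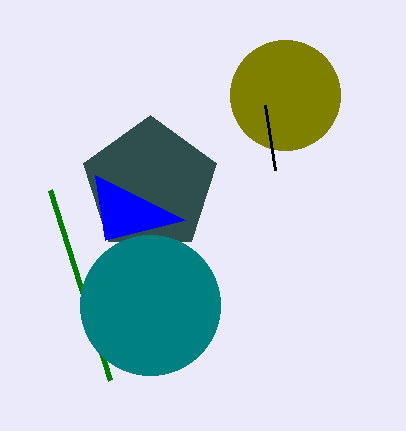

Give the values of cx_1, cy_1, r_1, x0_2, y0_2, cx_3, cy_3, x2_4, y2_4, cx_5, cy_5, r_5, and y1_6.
cx_1 = 285
cy_1 = 95
r_1 = 55
x0_2 = 110
y0_2 = 380
cx_3 = 150
cy_3 = 185
x2_4 = 185
y2_4 = 220
cx_5 = 150
cy_5 = 305
r_5 = 70
y1_6 = 105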